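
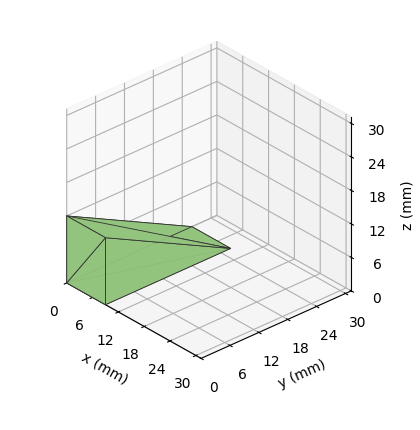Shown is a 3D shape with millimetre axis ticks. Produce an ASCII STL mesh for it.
Reading the render: the shape is a wedge (ramp): 9 × 26 mm base, rising to 12 mm along the y=0 edge and sloping linearly to z=0 at y=26 (dimensions read to the nearest mm from the axis ticks). For the STL, each face is triangulated and given an outward normal.

solid part
  facet normal 0.0000 0.0000 -1.0000
    outer loop
      vertex 9.000 26.000 0.000
      vertex 9.000 0.000 0.000
      vertex 0.000 0.000 0.000
    endloop
  endfacet
  facet normal 0.0000 0.0000 -1.0000
    outer loop
      vertex 0.000 26.000 0.000
      vertex 9.000 26.000 0.000
      vertex 0.000 0.000 0.000
    endloop
  endfacet
  facet normal 0.0000 -1.0000 0.0000
    outer loop
      vertex 0.000 0.000 0.000
      vertex 9.000 0.000 0.000
      vertex 9.000 0.000 12.000
    endloop
  endfacet
  facet normal 0.0000 -1.0000 0.0000
    outer loop
      vertex 0.000 0.000 0.000
      vertex 9.000 0.000 12.000
      vertex 0.000 0.000 12.000
    endloop
  endfacet
  facet normal 0.0000 0.4191 0.9080
    outer loop
      vertex 0.000 0.000 12.000
      vertex 9.000 0.000 12.000
      vertex 9.000 26.000 0.000
    endloop
  endfacet
  facet normal 0.0000 0.4191 0.9080
    outer loop
      vertex 0.000 0.000 12.000
      vertex 9.000 26.000 0.000
      vertex 0.000 26.000 0.000
    endloop
  endfacet
  facet normal -1.0000 0.0000 0.0000
    outer loop
      vertex 0.000 0.000 12.000
      vertex 0.000 26.000 0.000
      vertex 0.000 0.000 0.000
    endloop
  endfacet
  facet normal 1.0000 0.0000 0.0000
    outer loop
      vertex 9.000 0.000 0.000
      vertex 9.000 26.000 0.000
      vertex 9.000 0.000 12.000
    endloop
  endfacet
endsolid part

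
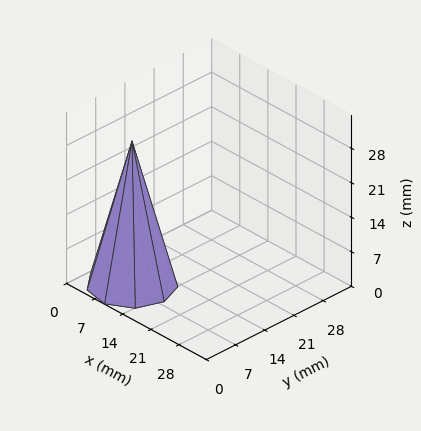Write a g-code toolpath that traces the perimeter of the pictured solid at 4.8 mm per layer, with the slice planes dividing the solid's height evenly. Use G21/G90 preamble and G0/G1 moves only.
Reading the render: the shape is a regular 9-sided pyramid, base circumscribed radius ≈ 8 mm, apex at z ≈ 29 mm (dimensions read to the nearest mm from the axis ticks). For the g-code, the solid's height is divided into equal slices at the stated Δz and each level perimeter traced with G1 moves after a G0 lift.

; perimeter-only toolpath
G21 ; units = mm
G90 ; absolute positioning
G28 ; home
; layer 1
G0 Z4.8
G0 X14.7 Y8.0
G1 X13.1 Y12.2
G1 X9.2 Y14.6
G1 X4.7 Y13.8
G1 X1.7 Y10.2
G1 X1.7 Y5.8
G1 X4.7 Y2.2
G1 X9.2 Y1.4
G1 X13.1 Y3.7
G1 X14.7 Y8.0
; layer 2
G0 Z9.7
G0 X13.3 Y8.0
G1 X12.1 Y11.4
G1 X8.9 Y13.3
G1 X5.3 Y12.6
G1 X3.0 Y9.8
G1 X3.0 Y6.2
G1 X5.3 Y3.4
G1 X8.9 Y2.7
G1 X12.1 Y4.6
G1 X13.3 Y8.0
; layer 3
G0 Z14.5
G0 X12.0 Y8.0
G1 X11.1 Y10.6
G1 X8.7 Y11.9
G1 X6.0 Y11.4
G1 X4.2 Y9.3
G1 X4.2 Y6.7
G1 X6.0 Y4.5
G1 X8.7 Y4.0
G1 X11.1 Y5.5
G1 X12.0 Y8.0
; layer 4
G0 Z19.3
G0 X10.7 Y8.0
G1 X10.0 Y9.7
G1 X8.5 Y10.6
G1 X6.7 Y10.3
G1 X5.5 Y8.9
G1 X5.5 Y7.1
G1 X6.7 Y5.7
G1 X8.5 Y5.4
G1 X10.0 Y6.3
G1 X10.7 Y8.0
; layer 5
G0 Z24.2
G0 X9.3 Y8.0
G1 X9.0 Y8.9
G1 X8.2 Y9.3
G1 X7.3 Y9.2
G1 X6.7 Y8.4
G1 X6.7 Y7.5
G1 X7.3 Y6.8
G1 X8.2 Y6.7
G1 X9.0 Y7.1
G1 X9.3 Y8.0
M2 ; end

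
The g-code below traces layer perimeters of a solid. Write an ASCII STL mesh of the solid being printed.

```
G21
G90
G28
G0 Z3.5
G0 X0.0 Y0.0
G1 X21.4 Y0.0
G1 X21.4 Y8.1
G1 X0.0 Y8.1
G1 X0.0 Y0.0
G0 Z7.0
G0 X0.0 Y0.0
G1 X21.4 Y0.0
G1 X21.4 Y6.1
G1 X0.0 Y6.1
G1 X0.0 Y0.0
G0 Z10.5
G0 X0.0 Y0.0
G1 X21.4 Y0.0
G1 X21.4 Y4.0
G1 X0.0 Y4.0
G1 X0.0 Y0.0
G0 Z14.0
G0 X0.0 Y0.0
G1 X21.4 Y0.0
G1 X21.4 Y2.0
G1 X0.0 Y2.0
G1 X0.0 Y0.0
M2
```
solid part
  facet normal 0.0000 0.0000 -1.0000
    outer loop
      vertex 21.4 10.1 0.0
      vertex 21.4 0.0 0.0
      vertex 0.0 0.0 0.0
    endloop
  endfacet
  facet normal 0.0000 0.0000 -1.0000
    outer loop
      vertex 0.0 10.1 0.0
      vertex 21.4 10.1 0.0
      vertex 0.0 0.0 0.0
    endloop
  endfacet
  facet normal 0.0000 -1.0000 0.0000
    outer loop
      vertex 0.0 0.0 0.0
      vertex 21.4 0.0 0.0
      vertex 21.4 0.0 17.5
    endloop
  endfacet
  facet normal 0.0000 -1.0000 0.0000
    outer loop
      vertex 0.0 0.0 0.0
      vertex 21.4 0.0 17.5
      vertex 0.0 0.0 17.5
    endloop
  endfacet
  facet normal 0.0000 0.8661 0.4999
    outer loop
      vertex 0.0 0.0 17.5
      vertex 21.4 0.0 17.5
      vertex 21.4 10.1 0.0
    endloop
  endfacet
  facet normal 0.0000 0.8661 0.4999
    outer loop
      vertex 0.0 0.0 17.5
      vertex 21.4 10.1 0.0
      vertex 0.0 10.1 0.0
    endloop
  endfacet
  facet normal -1.0000 0.0000 0.0000
    outer loop
      vertex 0.0 0.0 17.5
      vertex 0.0 10.1 0.0
      vertex 0.0 0.0 0.0
    endloop
  endfacet
  facet normal 1.0000 0.0000 0.0000
    outer loop
      vertex 21.4 0.0 0.0
      vertex 21.4 10.1 0.0
      vertex 21.4 0.0 17.5
    endloop
  endfacet
endsolid part

The G0 Z moves step by Δz≈3.5 mm. The G1 loops shrink linearly with z, so the solid tapers from its base footprint up to z≈17.5. Closing with a flat bottom cap and the tapered top and triangulating gives 8 facets — a wedge (ramp): 21.4 × 10.1 mm base, rising to 17.5 mm along the y=0 edge and sloping linearly to z=0 at y=10.1.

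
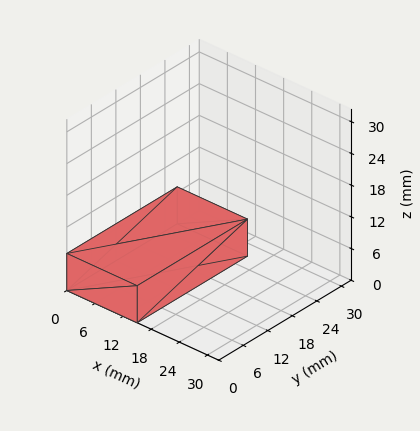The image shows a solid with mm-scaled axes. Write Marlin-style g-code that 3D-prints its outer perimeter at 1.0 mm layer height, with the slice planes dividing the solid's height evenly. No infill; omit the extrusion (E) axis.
Reading the render: the shape is a rectangular box, roughly 15 × 27 mm footprint and 7 mm tall (dimensions read to the nearest mm from the axis ticks). For the g-code, the solid's height is divided into equal slices at the stated Δz and each level perimeter traced with G1 moves after a G0 lift.

; perimeter-only toolpath
G21 ; units = mm
G90 ; absolute positioning
G28 ; home
; layer 1
G0 Z1.0
G0 X0.0 Y0.0
G1 X15.0 Y0.0
G1 X15.0 Y27.0
G1 X0.0 Y27.0
G1 X0.0 Y0.0
; layer 2
G0 Z2.0
G0 X0.0 Y0.0
G1 X15.0 Y0.0
G1 X15.0 Y27.0
G1 X0.0 Y27.0
G1 X0.0 Y0.0
; layer 3
G0 Z3.0
G0 X0.0 Y0.0
G1 X15.0 Y0.0
G1 X15.0 Y27.0
G1 X0.0 Y27.0
G1 X0.0 Y0.0
; layer 4
G0 Z4.0
G0 X0.0 Y0.0
G1 X15.0 Y0.0
G1 X15.0 Y27.0
G1 X0.0 Y27.0
G1 X0.0 Y0.0
; layer 5
G0 Z5.0
G0 X0.0 Y0.0
G1 X15.0 Y0.0
G1 X15.0 Y27.0
G1 X0.0 Y27.0
G1 X0.0 Y0.0
; layer 6
G0 Z6.0
G0 X0.0 Y0.0
G1 X15.0 Y0.0
G1 X15.0 Y27.0
G1 X0.0 Y27.0
G1 X0.0 Y0.0
; layer 7
G0 Z7.0
G0 X0.0 Y0.0
G1 X15.0 Y0.0
G1 X15.0 Y27.0
G1 X0.0 Y27.0
G1 X0.0 Y0.0
M2 ; end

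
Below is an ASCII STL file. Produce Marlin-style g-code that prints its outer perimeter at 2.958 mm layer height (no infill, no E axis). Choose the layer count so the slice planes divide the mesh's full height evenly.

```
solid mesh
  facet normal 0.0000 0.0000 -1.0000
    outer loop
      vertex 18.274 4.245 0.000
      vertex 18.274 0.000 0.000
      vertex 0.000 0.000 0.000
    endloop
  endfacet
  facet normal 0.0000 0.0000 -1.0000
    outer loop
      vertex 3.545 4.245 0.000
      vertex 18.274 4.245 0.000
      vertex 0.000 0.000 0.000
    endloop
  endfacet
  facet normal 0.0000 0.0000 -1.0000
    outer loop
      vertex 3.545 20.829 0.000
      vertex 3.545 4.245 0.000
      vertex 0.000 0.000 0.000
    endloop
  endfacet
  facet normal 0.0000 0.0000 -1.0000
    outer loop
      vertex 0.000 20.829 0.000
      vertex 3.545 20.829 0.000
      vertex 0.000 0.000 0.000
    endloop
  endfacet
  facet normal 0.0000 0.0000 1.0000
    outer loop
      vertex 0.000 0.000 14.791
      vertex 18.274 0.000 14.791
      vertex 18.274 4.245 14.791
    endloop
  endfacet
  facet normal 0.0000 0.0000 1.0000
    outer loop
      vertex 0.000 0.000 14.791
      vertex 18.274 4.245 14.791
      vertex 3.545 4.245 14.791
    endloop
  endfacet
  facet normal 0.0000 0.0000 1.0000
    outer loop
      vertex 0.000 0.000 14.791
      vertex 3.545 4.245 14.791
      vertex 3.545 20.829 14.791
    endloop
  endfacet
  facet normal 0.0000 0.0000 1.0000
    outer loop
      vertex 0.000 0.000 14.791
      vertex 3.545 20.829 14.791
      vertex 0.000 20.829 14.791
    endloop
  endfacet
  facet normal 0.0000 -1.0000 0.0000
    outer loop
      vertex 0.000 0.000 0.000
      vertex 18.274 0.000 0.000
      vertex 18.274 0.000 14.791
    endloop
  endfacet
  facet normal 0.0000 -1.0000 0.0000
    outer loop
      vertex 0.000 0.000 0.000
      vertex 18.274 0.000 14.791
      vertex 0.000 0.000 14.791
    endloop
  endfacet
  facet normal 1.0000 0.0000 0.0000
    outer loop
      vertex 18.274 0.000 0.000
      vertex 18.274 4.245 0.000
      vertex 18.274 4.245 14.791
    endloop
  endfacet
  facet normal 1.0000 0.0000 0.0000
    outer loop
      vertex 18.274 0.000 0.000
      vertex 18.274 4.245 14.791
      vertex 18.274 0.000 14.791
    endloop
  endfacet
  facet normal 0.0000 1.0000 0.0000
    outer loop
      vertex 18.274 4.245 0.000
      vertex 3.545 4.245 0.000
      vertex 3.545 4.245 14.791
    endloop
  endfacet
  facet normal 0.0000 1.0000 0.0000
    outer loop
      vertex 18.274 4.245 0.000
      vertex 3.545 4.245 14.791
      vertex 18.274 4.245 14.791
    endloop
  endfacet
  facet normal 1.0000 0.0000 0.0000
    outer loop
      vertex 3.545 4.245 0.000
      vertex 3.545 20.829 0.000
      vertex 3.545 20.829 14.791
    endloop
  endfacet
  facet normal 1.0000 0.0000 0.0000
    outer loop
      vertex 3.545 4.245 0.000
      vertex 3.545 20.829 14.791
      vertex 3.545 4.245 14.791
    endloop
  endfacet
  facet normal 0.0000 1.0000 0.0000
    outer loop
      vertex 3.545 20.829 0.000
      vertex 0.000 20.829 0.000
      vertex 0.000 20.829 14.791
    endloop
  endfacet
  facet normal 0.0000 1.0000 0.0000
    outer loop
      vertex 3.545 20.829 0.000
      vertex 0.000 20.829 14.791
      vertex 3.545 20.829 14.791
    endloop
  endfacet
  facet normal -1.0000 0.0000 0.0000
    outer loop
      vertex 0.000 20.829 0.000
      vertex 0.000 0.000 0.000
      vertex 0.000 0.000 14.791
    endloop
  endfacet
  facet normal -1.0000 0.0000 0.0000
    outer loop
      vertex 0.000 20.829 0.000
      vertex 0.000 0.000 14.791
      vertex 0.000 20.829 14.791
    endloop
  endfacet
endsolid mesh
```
; perimeter-only toolpath
G21 ; units = mm
G90 ; absolute positioning
G28 ; home
; layer 1
G0 Z2.958
G0 X0.000 Y0.000
G1 X18.274 Y0.000
G1 X18.274 Y4.245
G1 X3.545 Y4.245
G1 X3.545 Y20.829
G1 X0.000 Y20.829
G1 X0.000 Y0.000
; layer 2
G0 Z5.916
G0 X0.000 Y0.000
G1 X18.274 Y0.000
G1 X18.274 Y4.245
G1 X3.545 Y4.245
G1 X3.545 Y20.829
G1 X0.000 Y20.829
G1 X0.000 Y0.000
; layer 3
G0 Z8.875
G0 X0.000 Y0.000
G1 X18.274 Y0.000
G1 X18.274 Y4.245
G1 X3.545 Y4.245
G1 X3.545 Y20.829
G1 X0.000 Y20.829
G1 X0.000 Y0.000
; layer 4
G0 Z11.833
G0 X0.000 Y0.000
G1 X18.274 Y0.000
G1 X18.274 Y4.245
G1 X3.545 Y4.245
G1 X3.545 Y20.829
G1 X0.000 Y20.829
G1 X0.000 Y0.000
; layer 5
G0 Z14.791
G0 X0.000 Y0.000
G1 X18.274 Y0.000
G1 X18.274 Y4.245
G1 X3.545 Y4.245
G1 X3.545 Y20.829
G1 X0.000 Y20.829
G1 X0.000 Y0.000
M2 ; end

The solid is an L-shaped prism: outer 18.3 × 20.8 mm, arm thicknesses ≈ 4.25 mm (horizontal) and 3.54 mm (vertical), extruded 14.8 mm in z. Slicing at Δz = 2.958 mm — 5 equal slices spanning the solid's height, so layer i sits at z = i·h/5 — gives 5 non-empty perimeters. Each is a 6-segment closed polygon; G0 lifts to the layer z and rapids to the start vertex, then G1 traces the edges.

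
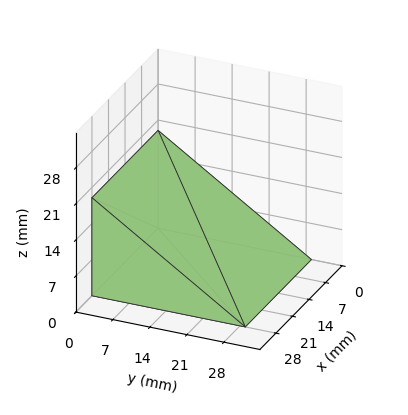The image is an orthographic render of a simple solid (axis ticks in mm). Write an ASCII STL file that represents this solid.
Reading the render: the shape is a wedge (ramp): 28 × 29 mm base, rising to 19 mm along the y=0 edge and sloping linearly to z=0 at y=29 (dimensions read to the nearest mm from the axis ticks). For the STL, each face is triangulated and given an outward normal.

solid part
  facet normal 0.0000 0.0000 -1.0000
    outer loop
      vertex 28.0 29.0 0.0
      vertex 28.0 0.0 0.0
      vertex 0.0 0.0 0.0
    endloop
  endfacet
  facet normal 0.0000 0.0000 -1.0000
    outer loop
      vertex 0.0 29.0 0.0
      vertex 28.0 29.0 0.0
      vertex 0.0 0.0 0.0
    endloop
  endfacet
  facet normal 0.0000 -1.0000 0.0000
    outer loop
      vertex 0.0 0.0 0.0
      vertex 28.0 0.0 0.0
      vertex 28.0 0.0 19.0
    endloop
  endfacet
  facet normal 0.0000 -1.0000 0.0000
    outer loop
      vertex 0.0 0.0 0.0
      vertex 28.0 0.0 19.0
      vertex 0.0 0.0 19.0
    endloop
  endfacet
  facet normal 0.0000 0.5480 0.8365
    outer loop
      vertex 0.0 0.0 19.0
      vertex 28.0 0.0 19.0
      vertex 28.0 29.0 0.0
    endloop
  endfacet
  facet normal 0.0000 0.5480 0.8365
    outer loop
      vertex 0.0 0.0 19.0
      vertex 28.0 29.0 0.0
      vertex 0.0 29.0 0.0
    endloop
  endfacet
  facet normal -1.0000 0.0000 0.0000
    outer loop
      vertex 0.0 0.0 19.0
      vertex 0.0 29.0 0.0
      vertex 0.0 0.0 0.0
    endloop
  endfacet
  facet normal 1.0000 0.0000 0.0000
    outer loop
      vertex 28.0 0.0 0.0
      vertex 28.0 29.0 0.0
      vertex 28.0 0.0 19.0
    endloop
  endfacet
endsolid part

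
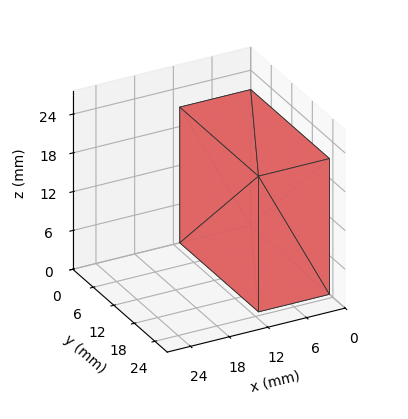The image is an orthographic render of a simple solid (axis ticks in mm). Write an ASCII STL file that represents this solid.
Reading the render: the shape is a rectangular box, roughly 11 × 23 mm footprint and 21 mm tall (dimensions read to the nearest mm from the axis ticks). For the STL, each face is triangulated and given an outward normal.

solid part
  facet normal 0.0000 0.0000 -1.0000
    outer loop
      vertex 11.0 23.0 0.0
      vertex 11.0 0.0 0.0
      vertex 0.0 0.0 0.0
    endloop
  endfacet
  facet normal 0.0000 0.0000 -1.0000
    outer loop
      vertex 0.0 23.0 0.0
      vertex 11.0 23.0 0.0
      vertex 0.0 0.0 0.0
    endloop
  endfacet
  facet normal 0.0000 0.0000 1.0000
    outer loop
      vertex 0.0 0.0 21.0
      vertex 11.0 0.0 21.0
      vertex 11.0 23.0 21.0
    endloop
  endfacet
  facet normal 0.0000 0.0000 1.0000
    outer loop
      vertex 0.0 0.0 21.0
      vertex 11.0 23.0 21.0
      vertex 0.0 23.0 21.0
    endloop
  endfacet
  facet normal 0.0000 -1.0000 0.0000
    outer loop
      vertex 0.0 0.0 0.0
      vertex 11.0 0.0 0.0
      vertex 11.0 0.0 21.0
    endloop
  endfacet
  facet normal 0.0000 -1.0000 0.0000
    outer loop
      vertex 0.0 0.0 0.0
      vertex 11.0 0.0 21.0
      vertex 0.0 0.0 21.0
    endloop
  endfacet
  facet normal 0.0000 1.0000 0.0000
    outer loop
      vertex 11.0 23.0 21.0
      vertex 11.0 23.0 0.0
      vertex 0.0 23.0 0.0
    endloop
  endfacet
  facet normal 0.0000 1.0000 0.0000
    outer loop
      vertex 0.0 23.0 21.0
      vertex 11.0 23.0 21.0
      vertex 0.0 23.0 0.0
    endloop
  endfacet
  facet normal -1.0000 0.0000 0.0000
    outer loop
      vertex 0.0 23.0 21.0
      vertex 0.0 23.0 0.0
      vertex 0.0 0.0 0.0
    endloop
  endfacet
  facet normal -1.0000 0.0000 0.0000
    outer loop
      vertex 0.0 0.0 21.0
      vertex 0.0 23.0 21.0
      vertex 0.0 0.0 0.0
    endloop
  endfacet
  facet normal 1.0000 0.0000 0.0000
    outer loop
      vertex 11.0 0.0 0.0
      vertex 11.0 23.0 0.0
      vertex 11.0 23.0 21.0
    endloop
  endfacet
  facet normal 1.0000 0.0000 0.0000
    outer loop
      vertex 11.0 0.0 0.0
      vertex 11.0 23.0 21.0
      vertex 11.0 0.0 21.0
    endloop
  endfacet
endsolid part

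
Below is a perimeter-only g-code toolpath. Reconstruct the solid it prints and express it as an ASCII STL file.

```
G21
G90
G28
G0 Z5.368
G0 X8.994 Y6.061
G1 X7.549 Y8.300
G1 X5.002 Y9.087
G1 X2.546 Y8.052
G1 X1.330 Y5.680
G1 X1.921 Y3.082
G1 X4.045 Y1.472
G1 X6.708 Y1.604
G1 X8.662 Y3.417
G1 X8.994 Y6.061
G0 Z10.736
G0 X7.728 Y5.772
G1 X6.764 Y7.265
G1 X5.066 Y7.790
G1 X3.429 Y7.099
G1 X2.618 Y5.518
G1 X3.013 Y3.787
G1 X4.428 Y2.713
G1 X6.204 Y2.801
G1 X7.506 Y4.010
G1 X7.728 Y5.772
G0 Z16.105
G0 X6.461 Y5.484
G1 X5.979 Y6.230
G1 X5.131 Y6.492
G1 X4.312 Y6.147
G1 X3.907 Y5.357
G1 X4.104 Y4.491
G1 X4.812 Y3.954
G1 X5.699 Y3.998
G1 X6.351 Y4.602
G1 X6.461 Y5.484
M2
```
solid part
  facet normal 0.0000 0.0000 -1.0000
    outer loop
      vertex 4.938 10.384 0.000
      vertex 8.333 9.335 0.000
      vertex 10.260 6.350 0.000
    endloop
  endfacet
  facet normal 0.0000 0.0000 -1.0000
    outer loop
      vertex 1.663 9.004 0.000
      vertex 4.938 10.384 0.000
      vertex 10.260 6.350 0.000
    endloop
  endfacet
  facet normal 0.0000 0.0000 -1.0000
    outer loop
      vertex 0.041 5.842 0.000
      vertex 1.663 9.004 0.000
      vertex 10.260 6.350 0.000
    endloop
  endfacet
  facet normal 0.0000 0.0000 -1.0000
    outer loop
      vertex 0.830 2.378 0.000
      vertex 0.041 5.842 0.000
      vertex 10.260 6.350 0.000
    endloop
  endfacet
  facet normal 0.0000 0.0000 -1.0000
    outer loop
      vertex 3.662 0.231 0.000
      vertex 0.830 2.378 0.000
      vertex 10.260 6.350 0.000
    endloop
  endfacet
  facet normal 0.0000 0.0000 -1.0000
    outer loop
      vertex 7.212 0.407 0.000
      vertex 3.662 0.231 0.000
      vertex 10.260 6.350 0.000
    endloop
  endfacet
  facet normal 0.0000 0.0000 -1.0000
    outer loop
      vertex 9.817 2.824 0.000
      vertex 7.212 0.407 0.000
      vertex 10.260 6.350 0.000
    endloop
  endfacet
  facet normal 0.8192 0.5289 0.2217
    outer loop
      vertex 10.260 6.350 0.000
      vertex 8.333 9.335 0.000
      vertex 5.195 5.195 21.473
    endloop
  endfacet
  facet normal 0.2879 0.9317 0.2217
    outer loop
      vertex 8.333 9.335 0.000
      vertex 4.938 10.384 0.000
      vertex 5.195 5.195 21.473
    endloop
  endfacet
  facet normal -0.3786 0.8986 0.2217
    outer loop
      vertex 4.938 10.384 0.000
      vertex 1.663 9.004 0.000
      vertex 5.195 5.195 21.473
    endloop
  endfacet
  facet normal -0.8676 0.4451 0.2217
    outer loop
      vertex 1.663 9.004 0.000
      vertex 0.041 5.842 0.000
      vertex 5.195 5.195 21.473
    endloop
  endfacet
  facet normal -0.9508 -0.2166 0.2217
    outer loop
      vertex 0.041 5.842 0.000
      vertex 0.830 2.378 0.000
      vertex 5.195 5.195 21.473
    endloop
  endfacet
  facet normal -0.5891 -0.7771 0.2217
    outer loop
      vertex 0.830 2.378 0.000
      vertex 3.662 0.231 0.000
      vertex 5.195 5.195 21.473
    endloop
  endfacet
  facet normal 0.0483 -0.9739 0.2217
    outer loop
      vertex 3.662 0.231 0.000
      vertex 7.212 0.407 0.000
      vertex 5.195 5.195 21.473
    endloop
  endfacet
  facet normal 0.6632 -0.7148 0.2217
    outer loop
      vertex 7.212 0.407 0.000
      vertex 9.817 2.824 0.000
      vertex 5.195 5.195 21.473
    endloop
  endfacet
  facet normal 0.9675 -0.1216 0.2217
    outer loop
      vertex 9.817 2.824 0.000
      vertex 10.260 6.350 0.000
      vertex 5.195 5.195 21.473
    endloop
  endfacet
endsolid part

The G0 Z moves step by Δz≈5.368 mm. The G1 loops shrink linearly with z, so the solid tapers from its base footprint up to z≈21.5. Closing with a flat bottom cap and the tapered top and triangulating gives 16 facets — a regular 9-sided pyramid, base circumscribed radius ≈ 5.2 mm, apex at z ≈ 21.5 mm.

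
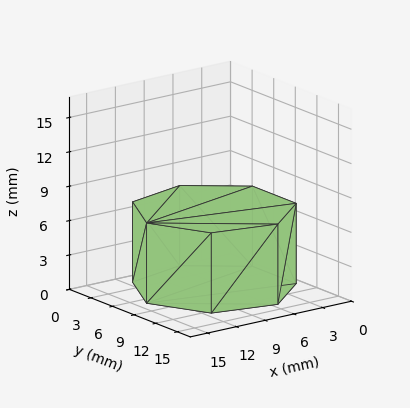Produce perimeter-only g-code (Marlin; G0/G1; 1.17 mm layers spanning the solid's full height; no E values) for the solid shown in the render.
Reading the render: the shape is a regular 7-sided prism (a cylinder approximated with 7 flat sides), circumscribed radius ≈ 7 mm, height ≈ 7 mm (dimensions read to the nearest mm from the axis ticks). For the g-code, the solid's height is divided into equal slices at the stated Δz and each level perimeter traced with G1 moves after a G0 lift.

; perimeter-only toolpath
G21 ; units = mm
G90 ; absolute positioning
G28 ; home
; layer 1
G0 Z1.17
G0 X14.00 Y7.00
G1 X11.36 Y12.47
G1 X5.44 Y13.82
G1 X0.69 Y10.04
G1 X0.69 Y3.96
G1 X5.44 Y0.18
G1 X11.36 Y1.53
G1 X14.00 Y7.00
; layer 2
G0 Z2.33
G0 X14.00 Y7.00
G1 X11.36 Y12.47
G1 X5.44 Y13.82
G1 X0.69 Y10.04
G1 X0.69 Y3.96
G1 X5.44 Y0.18
G1 X11.36 Y1.53
G1 X14.00 Y7.00
; layer 3
G0 Z3.50
G0 X14.00 Y7.00
G1 X11.36 Y12.47
G1 X5.44 Y13.82
G1 X0.69 Y10.04
G1 X0.69 Y3.96
G1 X5.44 Y0.18
G1 X11.36 Y1.53
G1 X14.00 Y7.00
; layer 4
G0 Z4.67
G0 X14.00 Y7.00
G1 X11.36 Y12.47
G1 X5.44 Y13.82
G1 X0.69 Y10.04
G1 X0.69 Y3.96
G1 X5.44 Y0.18
G1 X11.36 Y1.53
G1 X14.00 Y7.00
; layer 5
G0 Z5.83
G0 X14.00 Y7.00
G1 X11.36 Y12.47
G1 X5.44 Y13.82
G1 X0.69 Y10.04
G1 X0.69 Y3.96
G1 X5.44 Y0.18
G1 X11.36 Y1.53
G1 X14.00 Y7.00
; layer 6
G0 Z7.00
G0 X14.00 Y7.00
G1 X11.36 Y12.47
G1 X5.44 Y13.82
G1 X0.69 Y10.04
G1 X0.69 Y3.96
G1 X5.44 Y0.18
G1 X11.36 Y1.53
G1 X14.00 Y7.00
M2 ; end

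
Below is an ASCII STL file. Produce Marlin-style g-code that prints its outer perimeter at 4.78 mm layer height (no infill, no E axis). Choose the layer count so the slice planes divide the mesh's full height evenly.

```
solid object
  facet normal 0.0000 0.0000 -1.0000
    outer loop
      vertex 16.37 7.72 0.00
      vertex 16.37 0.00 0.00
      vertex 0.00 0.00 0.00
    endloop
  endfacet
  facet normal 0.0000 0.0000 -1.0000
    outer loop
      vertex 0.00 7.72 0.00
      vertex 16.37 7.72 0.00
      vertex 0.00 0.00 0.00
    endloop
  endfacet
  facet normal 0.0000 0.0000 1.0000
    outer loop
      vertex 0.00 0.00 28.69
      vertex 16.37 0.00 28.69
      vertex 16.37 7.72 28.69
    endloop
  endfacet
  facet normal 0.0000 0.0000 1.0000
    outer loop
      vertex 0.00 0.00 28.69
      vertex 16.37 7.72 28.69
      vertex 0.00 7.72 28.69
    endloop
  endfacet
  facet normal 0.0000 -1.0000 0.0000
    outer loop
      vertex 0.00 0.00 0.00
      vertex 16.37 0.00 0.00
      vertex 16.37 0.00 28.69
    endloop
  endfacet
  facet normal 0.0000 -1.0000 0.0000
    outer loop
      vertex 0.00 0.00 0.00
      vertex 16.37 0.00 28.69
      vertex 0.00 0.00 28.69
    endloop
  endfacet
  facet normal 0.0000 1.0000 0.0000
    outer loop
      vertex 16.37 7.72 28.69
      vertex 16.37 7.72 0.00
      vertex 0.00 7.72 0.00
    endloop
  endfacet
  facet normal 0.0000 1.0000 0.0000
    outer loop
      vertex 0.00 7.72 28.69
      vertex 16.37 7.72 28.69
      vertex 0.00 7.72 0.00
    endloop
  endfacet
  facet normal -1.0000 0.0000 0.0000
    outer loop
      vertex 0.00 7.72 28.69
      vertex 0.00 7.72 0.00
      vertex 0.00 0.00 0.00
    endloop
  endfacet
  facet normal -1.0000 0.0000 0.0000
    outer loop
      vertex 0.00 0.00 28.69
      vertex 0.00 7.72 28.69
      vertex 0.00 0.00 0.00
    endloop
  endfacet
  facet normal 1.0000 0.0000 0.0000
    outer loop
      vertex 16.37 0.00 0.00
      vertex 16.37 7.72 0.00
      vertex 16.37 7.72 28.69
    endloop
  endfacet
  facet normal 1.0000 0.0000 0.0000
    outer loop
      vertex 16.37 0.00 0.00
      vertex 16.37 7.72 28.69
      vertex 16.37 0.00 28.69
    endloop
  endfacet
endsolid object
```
; perimeter-only toolpath
G21 ; units = mm
G90 ; absolute positioning
G28 ; home
; layer 1
G0 Z4.78
G0 X0.00 Y0.00
G1 X16.37 Y0.00
G1 X16.37 Y7.72
G1 X0.00 Y7.72
G1 X0.00 Y0.00
; layer 2
G0 Z9.56
G0 X0.00 Y0.00
G1 X16.37 Y0.00
G1 X16.37 Y7.72
G1 X0.00 Y7.72
G1 X0.00 Y0.00
; layer 3
G0 Z14.35
G0 X0.00 Y0.00
G1 X16.37 Y0.00
G1 X16.37 Y7.72
G1 X0.00 Y7.72
G1 X0.00 Y0.00
; layer 4
G0 Z19.13
G0 X0.00 Y0.00
G1 X16.37 Y0.00
G1 X16.37 Y7.72
G1 X0.00 Y7.72
G1 X0.00 Y0.00
; layer 5
G0 Z23.91
G0 X0.00 Y0.00
G1 X16.37 Y0.00
G1 X16.37 Y7.72
G1 X0.00 Y7.72
G1 X0.00 Y0.00
; layer 6
G0 Z28.69
G0 X0.00 Y0.00
G1 X16.37 Y0.00
G1 X16.37 Y7.72
G1 X0.00 Y7.72
G1 X0.00 Y0.00
M2 ; end

The solid is a rectangular box, roughly 16.4 × 7.72 mm footprint and 28.7 mm tall. Slicing at Δz = 4.78 mm — 6 equal slices spanning the solid's height, so layer i sits at z = i·h/6 — gives 6 non-empty perimeters. Each is a 4-segment closed polygon; G0 lifts to the layer z and rapids to the start vertex, then G1 traces the edges.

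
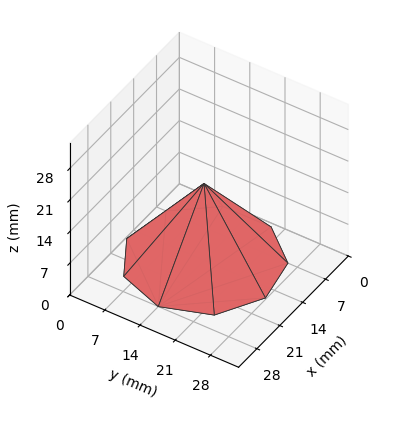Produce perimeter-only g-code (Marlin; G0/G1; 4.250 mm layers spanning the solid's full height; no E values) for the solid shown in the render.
Reading the render: the shape is a regular 9-sided pyramid, base circumscribed radius ≈ 14 mm, apex at z ≈ 17 mm (dimensions read to the nearest mm from the axis ticks). For the g-code, the solid's height is divided into equal slices at the stated Δz and each level perimeter traced with G1 moves after a G0 lift.

; perimeter-only toolpath
G21 ; units = mm
G90 ; absolute positioning
G28 ; home
; layer 1
G0 Z4.250
G0 X24.500 Y14.000
G1 X22.044 Y20.749
G1 X15.823 Y24.340
G1 X8.750 Y23.093
G1 X4.133 Y17.591
G1 X4.133 Y10.409
G1 X8.750 Y4.907
G1 X15.823 Y3.660
G1 X22.044 Y7.251
G1 X24.500 Y14.000
; layer 2
G0 Z8.500
G0 X21.000 Y14.000
G1 X19.363 Y18.499
G1 X15.216 Y20.893
G1 X10.500 Y20.062
G1 X7.422 Y16.394
G1 X7.422 Y11.606
G1 X10.500 Y7.938
G1 X15.216 Y7.106
G1 X19.363 Y9.501
G1 X21.000 Y14.000
; layer 3
G0 Z12.750
G0 X17.500 Y14.000
G1 X16.681 Y16.250
G1 X14.608 Y17.447
G1 X12.250 Y17.031
G1 X10.711 Y15.197
G1 X10.711 Y12.803
G1 X12.250 Y10.969
G1 X14.608 Y10.553
G1 X16.681 Y11.750
G1 X17.500 Y14.000
M2 ; end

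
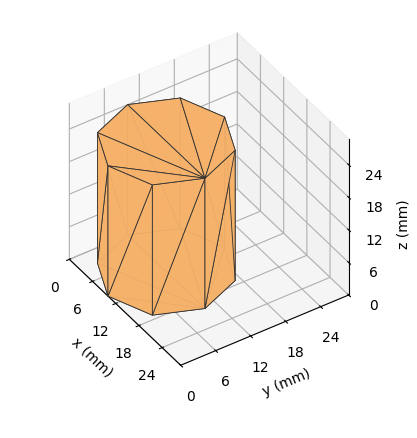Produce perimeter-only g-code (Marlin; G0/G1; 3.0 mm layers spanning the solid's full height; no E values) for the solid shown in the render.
Reading the render: the shape is a regular 8-sided prism (a cylinder approximated with 8 flat sides), circumscribed radius ≈ 10 mm, height ≈ 24 mm (dimensions read to the nearest mm from the axis ticks). For the g-code, the solid's height is divided into equal slices at the stated Δz and each level perimeter traced with G1 moves after a G0 lift.

; perimeter-only toolpath
G21 ; units = mm
G90 ; absolute positioning
G28 ; home
; layer 1
G0 Z3.0
G0 X20.0 Y10.0
G1 X17.1 Y17.1
G1 X10.0 Y20.0
G1 X2.9 Y17.1
G1 X0.0 Y10.0
G1 X2.9 Y2.9
G1 X10.0 Y0.0
G1 X17.1 Y2.9
G1 X20.0 Y10.0
; layer 2
G0 Z6.0
G0 X20.0 Y10.0
G1 X17.1 Y17.1
G1 X10.0 Y20.0
G1 X2.9 Y17.1
G1 X0.0 Y10.0
G1 X2.9 Y2.9
G1 X10.0 Y0.0
G1 X17.1 Y2.9
G1 X20.0 Y10.0
; layer 3
G0 Z9.0
G0 X20.0 Y10.0
G1 X17.1 Y17.1
G1 X10.0 Y20.0
G1 X2.9 Y17.1
G1 X0.0 Y10.0
G1 X2.9 Y2.9
G1 X10.0 Y0.0
G1 X17.1 Y2.9
G1 X20.0 Y10.0
; layer 4
G0 Z12.0
G0 X20.0 Y10.0
G1 X17.1 Y17.1
G1 X10.0 Y20.0
G1 X2.9 Y17.1
G1 X0.0 Y10.0
G1 X2.9 Y2.9
G1 X10.0 Y0.0
G1 X17.1 Y2.9
G1 X20.0 Y10.0
; layer 5
G0 Z15.0
G0 X20.0 Y10.0
G1 X17.1 Y17.1
G1 X10.0 Y20.0
G1 X2.9 Y17.1
G1 X0.0 Y10.0
G1 X2.9 Y2.9
G1 X10.0 Y0.0
G1 X17.1 Y2.9
G1 X20.0 Y10.0
; layer 6
G0 Z18.0
G0 X20.0 Y10.0
G1 X17.1 Y17.1
G1 X10.0 Y20.0
G1 X2.9 Y17.1
G1 X0.0 Y10.0
G1 X2.9 Y2.9
G1 X10.0 Y0.0
G1 X17.1 Y2.9
G1 X20.0 Y10.0
; layer 7
G0 Z21.0
G0 X20.0 Y10.0
G1 X17.1 Y17.1
G1 X10.0 Y20.0
G1 X2.9 Y17.1
G1 X0.0 Y10.0
G1 X2.9 Y2.9
G1 X10.0 Y0.0
G1 X17.1 Y2.9
G1 X20.0 Y10.0
; layer 8
G0 Z24.0
G0 X20.0 Y10.0
G1 X17.1 Y17.1
G1 X10.0 Y20.0
G1 X2.9 Y17.1
G1 X0.0 Y10.0
G1 X2.9 Y2.9
G1 X10.0 Y0.0
G1 X17.1 Y2.9
G1 X20.0 Y10.0
M2 ; end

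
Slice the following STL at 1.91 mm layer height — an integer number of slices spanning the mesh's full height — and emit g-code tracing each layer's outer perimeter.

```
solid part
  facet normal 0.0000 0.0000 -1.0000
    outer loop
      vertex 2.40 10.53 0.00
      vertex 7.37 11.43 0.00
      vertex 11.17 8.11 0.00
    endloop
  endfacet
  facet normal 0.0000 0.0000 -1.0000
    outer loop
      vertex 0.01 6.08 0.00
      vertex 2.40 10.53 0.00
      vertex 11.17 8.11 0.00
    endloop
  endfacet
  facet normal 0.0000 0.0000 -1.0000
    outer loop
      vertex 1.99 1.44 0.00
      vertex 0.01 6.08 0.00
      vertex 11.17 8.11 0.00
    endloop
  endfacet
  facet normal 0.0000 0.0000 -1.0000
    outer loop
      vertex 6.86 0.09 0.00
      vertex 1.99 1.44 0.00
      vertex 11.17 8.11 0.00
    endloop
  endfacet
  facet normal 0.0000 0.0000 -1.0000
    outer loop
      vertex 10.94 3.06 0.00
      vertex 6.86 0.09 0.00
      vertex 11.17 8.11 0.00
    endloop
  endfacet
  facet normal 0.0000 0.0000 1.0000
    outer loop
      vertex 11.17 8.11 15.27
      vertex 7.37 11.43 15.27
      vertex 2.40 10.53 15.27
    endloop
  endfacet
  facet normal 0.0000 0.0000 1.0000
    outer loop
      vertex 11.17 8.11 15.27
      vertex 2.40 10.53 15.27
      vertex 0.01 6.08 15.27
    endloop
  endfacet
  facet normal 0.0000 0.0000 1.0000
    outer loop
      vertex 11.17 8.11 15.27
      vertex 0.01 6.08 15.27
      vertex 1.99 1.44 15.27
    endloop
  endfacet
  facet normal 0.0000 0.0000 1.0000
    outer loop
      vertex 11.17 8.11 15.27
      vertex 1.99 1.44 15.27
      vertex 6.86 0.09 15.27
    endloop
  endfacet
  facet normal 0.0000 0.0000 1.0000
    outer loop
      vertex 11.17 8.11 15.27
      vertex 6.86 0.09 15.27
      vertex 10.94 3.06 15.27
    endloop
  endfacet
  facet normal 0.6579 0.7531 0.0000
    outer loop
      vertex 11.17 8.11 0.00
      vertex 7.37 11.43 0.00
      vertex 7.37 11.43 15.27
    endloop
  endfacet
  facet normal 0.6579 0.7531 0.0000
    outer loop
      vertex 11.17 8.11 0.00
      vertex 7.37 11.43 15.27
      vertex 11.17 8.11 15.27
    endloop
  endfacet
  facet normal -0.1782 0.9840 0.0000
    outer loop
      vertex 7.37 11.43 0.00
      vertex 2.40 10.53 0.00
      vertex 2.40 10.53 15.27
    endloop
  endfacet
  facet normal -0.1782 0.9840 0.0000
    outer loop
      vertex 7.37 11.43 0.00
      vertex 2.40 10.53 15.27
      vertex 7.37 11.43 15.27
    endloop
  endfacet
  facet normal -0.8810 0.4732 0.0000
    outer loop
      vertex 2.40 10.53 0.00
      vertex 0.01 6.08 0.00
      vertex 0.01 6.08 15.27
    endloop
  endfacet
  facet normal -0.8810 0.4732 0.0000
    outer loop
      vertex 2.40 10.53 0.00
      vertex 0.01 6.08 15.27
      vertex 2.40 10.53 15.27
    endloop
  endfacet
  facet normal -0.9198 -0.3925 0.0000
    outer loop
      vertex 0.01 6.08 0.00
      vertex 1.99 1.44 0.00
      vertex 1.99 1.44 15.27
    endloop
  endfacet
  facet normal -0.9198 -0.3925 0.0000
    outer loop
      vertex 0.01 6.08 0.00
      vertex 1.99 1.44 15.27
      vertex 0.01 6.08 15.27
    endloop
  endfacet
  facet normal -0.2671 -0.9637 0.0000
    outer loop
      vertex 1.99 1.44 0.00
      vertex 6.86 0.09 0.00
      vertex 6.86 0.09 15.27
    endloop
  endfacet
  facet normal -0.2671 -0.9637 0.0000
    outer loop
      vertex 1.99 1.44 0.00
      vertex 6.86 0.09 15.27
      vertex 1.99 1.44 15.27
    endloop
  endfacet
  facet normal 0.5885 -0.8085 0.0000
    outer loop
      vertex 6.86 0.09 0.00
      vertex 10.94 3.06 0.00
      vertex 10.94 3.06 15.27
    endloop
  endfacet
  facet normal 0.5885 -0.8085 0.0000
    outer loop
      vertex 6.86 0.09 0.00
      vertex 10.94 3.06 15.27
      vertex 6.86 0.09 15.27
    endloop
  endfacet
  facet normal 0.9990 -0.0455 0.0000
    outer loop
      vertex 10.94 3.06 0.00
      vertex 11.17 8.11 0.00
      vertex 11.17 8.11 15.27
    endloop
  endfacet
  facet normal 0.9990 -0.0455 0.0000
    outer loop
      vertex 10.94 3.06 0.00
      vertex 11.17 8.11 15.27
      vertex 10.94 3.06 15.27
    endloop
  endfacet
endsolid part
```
; perimeter-only toolpath
G21 ; units = mm
G90 ; absolute positioning
G28 ; home
; layer 1
G0 Z1.91
G0 X11.17 Y8.11
G1 X7.37 Y11.43
G1 X2.40 Y10.53
G1 X0.01 Y6.08
G1 X1.99 Y1.44
G1 X6.86 Y0.09
G1 X10.94 Y3.06
G1 X11.17 Y8.11
; layer 2
G0 Z3.82
G0 X11.17 Y8.11
G1 X7.37 Y11.43
G1 X2.40 Y10.53
G1 X0.01 Y6.08
G1 X1.99 Y1.44
G1 X6.86 Y0.09
G1 X10.94 Y3.06
G1 X11.17 Y8.11
; layer 3
G0 Z5.73
G0 X11.17 Y8.11
G1 X7.37 Y11.43
G1 X2.40 Y10.53
G1 X0.01 Y6.08
G1 X1.99 Y1.44
G1 X6.86 Y0.09
G1 X10.94 Y3.06
G1 X11.17 Y8.11
; layer 4
G0 Z7.63
G0 X11.17 Y8.11
G1 X7.37 Y11.43
G1 X2.40 Y10.53
G1 X0.01 Y6.08
G1 X1.99 Y1.44
G1 X6.86 Y0.09
G1 X10.94 Y3.06
G1 X11.17 Y8.11
; layer 5
G0 Z9.54
G0 X11.17 Y8.11
G1 X7.37 Y11.43
G1 X2.40 Y10.53
G1 X0.01 Y6.08
G1 X1.99 Y1.44
G1 X6.86 Y0.09
G1 X10.94 Y3.06
G1 X11.17 Y8.11
; layer 6
G0 Z11.45
G0 X11.17 Y8.11
G1 X7.37 Y11.43
G1 X2.40 Y10.53
G1 X0.01 Y6.08
G1 X1.99 Y1.44
G1 X6.86 Y0.09
G1 X10.94 Y3.06
G1 X11.17 Y8.11
; layer 7
G0 Z13.36
G0 X11.17 Y8.11
G1 X7.37 Y11.43
G1 X2.40 Y10.53
G1 X0.01 Y6.08
G1 X1.99 Y1.44
G1 X6.86 Y0.09
G1 X10.94 Y3.06
G1 X11.17 Y8.11
; layer 8
G0 Z15.27
G0 X11.17 Y8.11
G1 X7.37 Y11.43
G1 X2.40 Y10.53
G1 X0.01 Y6.08
G1 X1.99 Y1.44
G1 X6.86 Y0.09
G1 X10.94 Y3.06
G1 X11.17 Y8.11
M2 ; end

The solid is a regular 7-sided prism (a cylinder approximated with 7 flat sides), circumscribed radius ≈ 5.82 mm, height ≈ 15.3 mm. Slicing at Δz = 1.91 mm — 8 equal slices spanning the solid's height, so layer i sits at z = i·h/8 — gives 8 non-empty perimeters. Each is a 7-segment closed polygon; G0 lifts to the layer z and rapids to the start vertex, then G1 traces the edges.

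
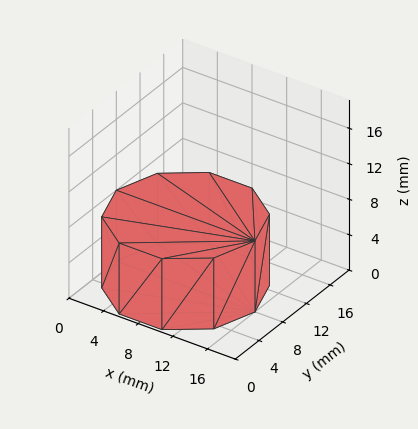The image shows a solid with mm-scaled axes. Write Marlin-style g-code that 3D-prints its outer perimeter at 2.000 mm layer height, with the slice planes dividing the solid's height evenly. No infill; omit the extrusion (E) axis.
Reading the render: the shape is a regular 10-sided prism (a cylinder approximated with 10 flat sides), circumscribed radius ≈ 8 mm, height ≈ 8 mm (dimensions read to the nearest mm from the axis ticks). For the g-code, the solid's height is divided into equal slices at the stated Δz and each level perimeter traced with G1 moves after a G0 lift.

; perimeter-only toolpath
G21 ; units = mm
G90 ; absolute positioning
G28 ; home
; layer 1
G0 Z2.000
G0 X16.000 Y8.000
G1 X14.472 Y12.702
G1 X10.472 Y15.608
G1 X5.528 Y15.608
G1 X1.528 Y12.702
G1 X0.000 Y8.000
G1 X1.528 Y3.298
G1 X5.528 Y0.392
G1 X10.472 Y0.392
G1 X14.472 Y3.298
G1 X16.000 Y8.000
; layer 2
G0 Z4.000
G0 X16.000 Y8.000
G1 X14.472 Y12.702
G1 X10.472 Y15.608
G1 X5.528 Y15.608
G1 X1.528 Y12.702
G1 X0.000 Y8.000
G1 X1.528 Y3.298
G1 X5.528 Y0.392
G1 X10.472 Y0.392
G1 X14.472 Y3.298
G1 X16.000 Y8.000
; layer 3
G0 Z6.000
G0 X16.000 Y8.000
G1 X14.472 Y12.702
G1 X10.472 Y15.608
G1 X5.528 Y15.608
G1 X1.528 Y12.702
G1 X0.000 Y8.000
G1 X1.528 Y3.298
G1 X5.528 Y0.392
G1 X10.472 Y0.392
G1 X14.472 Y3.298
G1 X16.000 Y8.000
; layer 4
G0 Z8.000
G0 X16.000 Y8.000
G1 X14.472 Y12.702
G1 X10.472 Y15.608
G1 X5.528 Y15.608
G1 X1.528 Y12.702
G1 X0.000 Y8.000
G1 X1.528 Y3.298
G1 X5.528 Y0.392
G1 X10.472 Y0.392
G1 X14.472 Y3.298
G1 X16.000 Y8.000
M2 ; end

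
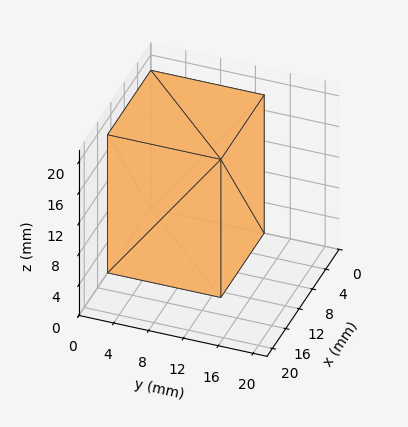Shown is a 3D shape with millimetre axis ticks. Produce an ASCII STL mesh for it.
Reading the render: the shape is a rectangular box, roughly 13 × 13 mm footprint and 18 mm tall (dimensions read to the nearest mm from the axis ticks). For the STL, each face is triangulated and given an outward normal.

solid part
  facet normal 0.0000 0.0000 -1.0000
    outer loop
      vertex 13.0 13.0 0.0
      vertex 13.0 0.0 0.0
      vertex 0.0 0.0 0.0
    endloop
  endfacet
  facet normal 0.0000 0.0000 -1.0000
    outer loop
      vertex 0.0 13.0 0.0
      vertex 13.0 13.0 0.0
      vertex 0.0 0.0 0.0
    endloop
  endfacet
  facet normal 0.0000 0.0000 1.0000
    outer loop
      vertex 0.0 0.0 18.0
      vertex 13.0 0.0 18.0
      vertex 13.0 13.0 18.0
    endloop
  endfacet
  facet normal 0.0000 0.0000 1.0000
    outer loop
      vertex 0.0 0.0 18.0
      vertex 13.0 13.0 18.0
      vertex 0.0 13.0 18.0
    endloop
  endfacet
  facet normal 0.0000 -1.0000 0.0000
    outer loop
      vertex 0.0 0.0 0.0
      vertex 13.0 0.0 0.0
      vertex 13.0 0.0 18.0
    endloop
  endfacet
  facet normal 0.0000 -1.0000 0.0000
    outer loop
      vertex 0.0 0.0 0.0
      vertex 13.0 0.0 18.0
      vertex 0.0 0.0 18.0
    endloop
  endfacet
  facet normal 0.0000 1.0000 0.0000
    outer loop
      vertex 13.0 13.0 18.0
      vertex 13.0 13.0 0.0
      vertex 0.0 13.0 0.0
    endloop
  endfacet
  facet normal 0.0000 1.0000 0.0000
    outer loop
      vertex 0.0 13.0 18.0
      vertex 13.0 13.0 18.0
      vertex 0.0 13.0 0.0
    endloop
  endfacet
  facet normal -1.0000 0.0000 0.0000
    outer loop
      vertex 0.0 13.0 18.0
      vertex 0.0 13.0 0.0
      vertex 0.0 0.0 0.0
    endloop
  endfacet
  facet normal -1.0000 0.0000 0.0000
    outer loop
      vertex 0.0 0.0 18.0
      vertex 0.0 13.0 18.0
      vertex 0.0 0.0 0.0
    endloop
  endfacet
  facet normal 1.0000 0.0000 0.0000
    outer loop
      vertex 13.0 0.0 0.0
      vertex 13.0 13.0 0.0
      vertex 13.0 13.0 18.0
    endloop
  endfacet
  facet normal 1.0000 0.0000 0.0000
    outer loop
      vertex 13.0 0.0 0.0
      vertex 13.0 13.0 18.0
      vertex 13.0 0.0 18.0
    endloop
  endfacet
endsolid part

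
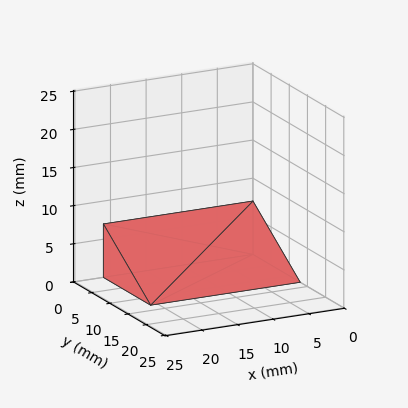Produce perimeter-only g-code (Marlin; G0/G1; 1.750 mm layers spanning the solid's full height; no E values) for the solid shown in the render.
Reading the render: the shape is a wedge (ramp): 21 × 13 mm base, rising to 7 mm along the y=0 edge and sloping linearly to z=0 at y=13 (dimensions read to the nearest mm from the axis ticks). For the g-code, the solid's height is divided into equal slices at the stated Δz and each level perimeter traced with G1 moves after a G0 lift.

; perimeter-only toolpath
G21 ; units = mm
G90 ; absolute positioning
G28 ; home
; layer 1
G0 Z1.750
G0 X0.000 Y0.000
G1 X21.000 Y0.000
G1 X21.000 Y9.750
G1 X0.000 Y9.750
G1 X0.000 Y0.000
; layer 2
G0 Z3.500
G0 X0.000 Y0.000
G1 X21.000 Y0.000
G1 X21.000 Y6.500
G1 X0.000 Y6.500
G1 X0.000 Y0.000
; layer 3
G0 Z5.250
G0 X0.000 Y0.000
G1 X21.000 Y0.000
G1 X21.000 Y3.250
G1 X0.000 Y3.250
G1 X0.000 Y0.000
M2 ; end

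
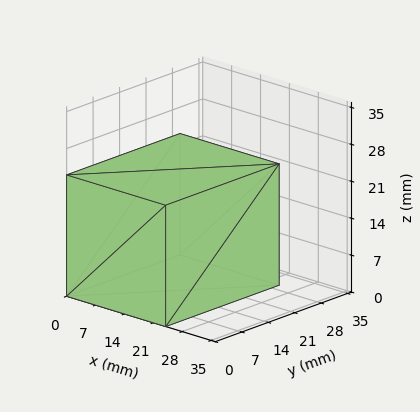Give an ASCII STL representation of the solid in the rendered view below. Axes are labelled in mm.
Reading the render: the shape is a rectangular box, roughly 24 × 30 mm footprint and 23 mm tall (dimensions read to the nearest mm from the axis ticks). For the STL, each face is triangulated and given an outward normal.

solid part
  facet normal 0.0000 0.0000 -1.0000
    outer loop
      vertex 24.000 30.000 0.000
      vertex 24.000 0.000 0.000
      vertex 0.000 0.000 0.000
    endloop
  endfacet
  facet normal 0.0000 0.0000 -1.0000
    outer loop
      vertex 0.000 30.000 0.000
      vertex 24.000 30.000 0.000
      vertex 0.000 0.000 0.000
    endloop
  endfacet
  facet normal 0.0000 0.0000 1.0000
    outer loop
      vertex 0.000 0.000 23.000
      vertex 24.000 0.000 23.000
      vertex 24.000 30.000 23.000
    endloop
  endfacet
  facet normal 0.0000 0.0000 1.0000
    outer loop
      vertex 0.000 0.000 23.000
      vertex 24.000 30.000 23.000
      vertex 0.000 30.000 23.000
    endloop
  endfacet
  facet normal 0.0000 -1.0000 0.0000
    outer loop
      vertex 0.000 0.000 0.000
      vertex 24.000 0.000 0.000
      vertex 24.000 0.000 23.000
    endloop
  endfacet
  facet normal 0.0000 -1.0000 0.0000
    outer loop
      vertex 0.000 0.000 0.000
      vertex 24.000 0.000 23.000
      vertex 0.000 0.000 23.000
    endloop
  endfacet
  facet normal 0.0000 1.0000 0.0000
    outer loop
      vertex 24.000 30.000 23.000
      vertex 24.000 30.000 0.000
      vertex 0.000 30.000 0.000
    endloop
  endfacet
  facet normal 0.0000 1.0000 0.0000
    outer loop
      vertex 0.000 30.000 23.000
      vertex 24.000 30.000 23.000
      vertex 0.000 30.000 0.000
    endloop
  endfacet
  facet normal -1.0000 0.0000 0.0000
    outer loop
      vertex 0.000 30.000 23.000
      vertex 0.000 30.000 0.000
      vertex 0.000 0.000 0.000
    endloop
  endfacet
  facet normal -1.0000 0.0000 0.0000
    outer loop
      vertex 0.000 0.000 23.000
      vertex 0.000 30.000 23.000
      vertex 0.000 0.000 0.000
    endloop
  endfacet
  facet normal 1.0000 0.0000 0.0000
    outer loop
      vertex 24.000 0.000 0.000
      vertex 24.000 30.000 0.000
      vertex 24.000 30.000 23.000
    endloop
  endfacet
  facet normal 1.0000 0.0000 0.0000
    outer loop
      vertex 24.000 0.000 0.000
      vertex 24.000 30.000 23.000
      vertex 24.000 0.000 23.000
    endloop
  endfacet
endsolid part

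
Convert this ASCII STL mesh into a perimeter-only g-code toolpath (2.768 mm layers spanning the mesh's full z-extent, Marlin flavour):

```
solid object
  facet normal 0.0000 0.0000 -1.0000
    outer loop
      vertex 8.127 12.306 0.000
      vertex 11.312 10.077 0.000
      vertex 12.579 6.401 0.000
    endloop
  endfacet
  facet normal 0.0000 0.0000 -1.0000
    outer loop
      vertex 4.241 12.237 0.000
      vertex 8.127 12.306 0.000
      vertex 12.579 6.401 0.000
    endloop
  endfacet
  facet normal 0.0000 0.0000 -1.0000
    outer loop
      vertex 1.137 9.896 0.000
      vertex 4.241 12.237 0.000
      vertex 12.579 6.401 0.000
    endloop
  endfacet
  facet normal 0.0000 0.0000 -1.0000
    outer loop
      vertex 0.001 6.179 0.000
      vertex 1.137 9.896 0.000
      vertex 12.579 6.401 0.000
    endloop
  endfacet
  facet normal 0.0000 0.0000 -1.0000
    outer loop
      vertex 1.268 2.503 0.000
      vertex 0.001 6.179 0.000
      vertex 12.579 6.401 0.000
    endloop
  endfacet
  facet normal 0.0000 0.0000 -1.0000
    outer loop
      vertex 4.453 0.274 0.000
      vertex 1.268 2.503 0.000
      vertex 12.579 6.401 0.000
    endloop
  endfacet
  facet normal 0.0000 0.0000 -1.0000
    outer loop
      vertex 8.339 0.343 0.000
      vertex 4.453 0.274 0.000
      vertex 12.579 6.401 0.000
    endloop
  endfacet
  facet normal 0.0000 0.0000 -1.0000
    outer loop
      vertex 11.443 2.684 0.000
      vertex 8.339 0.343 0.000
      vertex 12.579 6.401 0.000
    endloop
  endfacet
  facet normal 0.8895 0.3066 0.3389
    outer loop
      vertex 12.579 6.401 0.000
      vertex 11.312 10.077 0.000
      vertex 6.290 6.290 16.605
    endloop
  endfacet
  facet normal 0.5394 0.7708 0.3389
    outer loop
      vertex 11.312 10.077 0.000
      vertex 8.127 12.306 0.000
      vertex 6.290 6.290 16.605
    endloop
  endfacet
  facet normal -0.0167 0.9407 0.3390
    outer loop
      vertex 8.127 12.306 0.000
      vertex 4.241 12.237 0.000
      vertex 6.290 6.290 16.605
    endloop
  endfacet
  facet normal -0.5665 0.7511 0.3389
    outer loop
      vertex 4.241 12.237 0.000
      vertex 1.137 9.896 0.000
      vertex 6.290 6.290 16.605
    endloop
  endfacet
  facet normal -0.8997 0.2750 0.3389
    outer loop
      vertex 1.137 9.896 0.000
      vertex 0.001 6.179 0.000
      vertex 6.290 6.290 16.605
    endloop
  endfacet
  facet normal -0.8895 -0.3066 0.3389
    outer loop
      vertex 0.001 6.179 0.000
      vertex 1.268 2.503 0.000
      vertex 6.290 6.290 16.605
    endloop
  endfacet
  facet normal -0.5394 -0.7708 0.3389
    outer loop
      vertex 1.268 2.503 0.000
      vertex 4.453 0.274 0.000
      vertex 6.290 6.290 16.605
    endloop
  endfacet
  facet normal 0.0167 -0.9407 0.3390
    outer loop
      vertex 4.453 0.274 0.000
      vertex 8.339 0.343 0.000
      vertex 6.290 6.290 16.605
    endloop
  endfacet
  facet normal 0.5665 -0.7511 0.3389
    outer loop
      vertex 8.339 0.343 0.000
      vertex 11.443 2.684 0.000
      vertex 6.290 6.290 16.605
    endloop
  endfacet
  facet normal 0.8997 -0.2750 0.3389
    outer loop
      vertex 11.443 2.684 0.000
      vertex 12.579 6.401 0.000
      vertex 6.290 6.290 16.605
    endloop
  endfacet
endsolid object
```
; perimeter-only toolpath
G21 ; units = mm
G90 ; absolute positioning
G28 ; home
; layer 1
G0 Z2.768
G0 X11.531 Y6.382
G1 X10.475 Y9.446
G1 X7.821 Y11.303
G1 X4.582 Y11.246
G1 X1.996 Y9.295
G1 X1.049 Y6.197
G1 X2.105 Y3.134
G1 X4.759 Y1.277
G1 X7.998 Y1.334
G1 X10.584 Y3.285
G1 X11.531 Y6.382
; layer 2
G0 Z5.535
G0 X10.483 Y6.364
G1 X9.638 Y8.815
G1 X7.515 Y10.301
G1 X4.924 Y10.255
G1 X2.855 Y8.694
G1 X2.097 Y6.216
G1 X2.942 Y3.765
G1 X5.065 Y2.279
G1 X7.656 Y2.325
G1 X9.725 Y3.886
G1 X10.483 Y6.364
; layer 3
G0 Z8.303
G0 X9.434 Y6.345
G1 X8.801 Y8.184
G1 X7.209 Y9.298
G1 X5.265 Y9.264
G1 X3.713 Y8.093
G1 X3.146 Y6.235
G1 X3.779 Y4.396
G1 X5.372 Y3.282
G1 X7.315 Y3.317
G1 X8.867 Y4.487
G1 X9.434 Y6.345
; layer 4
G0 Z11.070
G0 X8.386 Y6.327
G1 X7.964 Y7.552
G1 X6.902 Y8.295
G1 X5.607 Y8.272
G1 X4.572 Y7.492
G1 X4.194 Y6.253
G1 X4.616 Y5.028
G1 X5.678 Y4.285
G1 X6.973 Y4.308
G1 X8.008 Y5.088
G1 X8.386 Y6.327
; layer 5
G0 Z13.838
G0 X7.338 Y6.309
G1 X7.127 Y6.921
G1 X6.596 Y7.293
G1 X5.949 Y7.281
G1 X5.431 Y6.891
G1 X5.242 Y6.272
G1 X5.453 Y5.659
G1 X5.984 Y5.287
G1 X6.631 Y5.299
G1 X7.149 Y5.689
G1 X7.338 Y6.309
M2 ; end

The solid is a regular 10-sided pyramid, base circumscribed radius ≈ 6.29 mm, apex at z ≈ 16.6 mm. Slicing at Δz = 2.768 mm — 6 equal slices spanning the solid's height, so layer i sits at z = i·h/6 — gives 5 non-empty perimeters. Each is a 10-segment closed polygon; G0 lifts to the layer z and rapids to the start vertex, then G1 traces the edges. The cross-section shrinks linearly with z (the slice at the apex is degenerate and omitted).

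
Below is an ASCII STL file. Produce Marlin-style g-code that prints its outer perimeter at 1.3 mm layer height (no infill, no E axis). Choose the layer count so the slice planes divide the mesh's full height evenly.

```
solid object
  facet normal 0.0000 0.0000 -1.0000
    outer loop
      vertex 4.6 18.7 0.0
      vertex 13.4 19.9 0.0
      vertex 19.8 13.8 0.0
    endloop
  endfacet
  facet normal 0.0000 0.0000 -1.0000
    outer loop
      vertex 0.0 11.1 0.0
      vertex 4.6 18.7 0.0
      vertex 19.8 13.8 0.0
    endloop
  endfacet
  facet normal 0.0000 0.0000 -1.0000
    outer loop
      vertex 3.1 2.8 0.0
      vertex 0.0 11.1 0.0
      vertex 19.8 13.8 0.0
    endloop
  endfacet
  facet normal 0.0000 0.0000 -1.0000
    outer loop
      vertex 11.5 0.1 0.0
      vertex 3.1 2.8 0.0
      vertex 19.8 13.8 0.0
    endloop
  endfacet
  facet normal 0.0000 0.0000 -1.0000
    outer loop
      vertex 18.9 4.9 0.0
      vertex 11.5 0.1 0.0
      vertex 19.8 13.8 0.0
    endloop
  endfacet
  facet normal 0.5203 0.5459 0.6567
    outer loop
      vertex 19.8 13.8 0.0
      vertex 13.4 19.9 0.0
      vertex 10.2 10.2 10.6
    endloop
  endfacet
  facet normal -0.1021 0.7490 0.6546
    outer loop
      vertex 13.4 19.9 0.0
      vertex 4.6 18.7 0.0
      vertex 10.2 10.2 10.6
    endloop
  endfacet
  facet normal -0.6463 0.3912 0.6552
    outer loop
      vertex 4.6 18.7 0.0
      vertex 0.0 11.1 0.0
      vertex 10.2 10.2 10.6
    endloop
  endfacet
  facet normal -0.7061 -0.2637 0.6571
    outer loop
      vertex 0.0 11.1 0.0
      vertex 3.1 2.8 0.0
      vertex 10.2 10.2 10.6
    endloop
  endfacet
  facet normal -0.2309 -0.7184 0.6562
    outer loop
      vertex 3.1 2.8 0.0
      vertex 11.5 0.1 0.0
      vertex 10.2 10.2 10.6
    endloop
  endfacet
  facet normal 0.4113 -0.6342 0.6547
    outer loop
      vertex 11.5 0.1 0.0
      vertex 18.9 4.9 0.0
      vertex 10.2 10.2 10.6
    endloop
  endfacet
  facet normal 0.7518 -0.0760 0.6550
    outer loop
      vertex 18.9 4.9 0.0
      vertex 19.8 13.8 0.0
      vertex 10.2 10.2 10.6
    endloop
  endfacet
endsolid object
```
; perimeter-only toolpath
G21 ; units = mm
G90 ; absolute positioning
G28 ; home
; layer 1
G0 Z1.3
G0 X18.6 Y13.4
G1 X13.0 Y18.7
G1 X5.3 Y17.6
G1 X1.3 Y11.0
G1 X4.0 Y3.7
G1 X11.3 Y1.4
G1 X17.8 Y5.6
G1 X18.6 Y13.4
; layer 2
G0 Z2.6
G0 X17.4 Y12.9
G1 X12.6 Y17.5
G1 X6.0 Y16.6
G1 X2.5 Y10.9
G1 X4.9 Y4.6
G1 X11.2 Y2.6
G1 X16.7 Y6.2
G1 X17.4 Y12.9
; layer 3
G0 Z4.0
G0 X16.2 Y12.4
G1 X12.2 Y16.3
G1 X6.7 Y15.5
G1 X3.8 Y10.8
G1 X5.8 Y5.6
G1 X11.0 Y3.9
G1 X15.6 Y6.9
G1 X16.2 Y12.4
; layer 4
G0 Z5.3
G0 X15.0 Y12.0
G1 X11.8 Y15.0
G1 X7.4 Y14.4
G1 X5.1 Y10.6
G1 X6.6 Y6.5
G1 X10.8 Y5.1
G1 X14.5 Y7.5
G1 X15.0 Y12.0
; layer 5
G0 Z6.6
G0 X13.8 Y11.6
G1 X11.4 Y13.8
G1 X8.1 Y13.4
G1 X6.4 Y10.5
G1 X7.5 Y7.4
G1 X10.7 Y6.4
G1 X13.5 Y8.2
G1 X13.8 Y11.6
; layer 6
G0 Z7.9
G0 X12.6 Y11.1
G1 X11.0 Y12.6
G1 X8.8 Y12.3
G1 X7.6 Y10.4
G1 X8.4 Y8.3
G1 X10.5 Y7.7
G1 X12.4 Y8.9
G1 X12.6 Y11.1
; layer 7
G0 Z9.3
G0 X11.4 Y10.6
G1 X10.6 Y11.4
G1 X9.5 Y11.3
G1 X8.9 Y10.3
G1 X9.3 Y9.3
G1 X10.4 Y8.9
G1 X11.3 Y9.5
G1 X11.4 Y10.6
M2 ; end

The solid is a regular 7-sided pyramid, base circumscribed radius ≈ 10.2 mm, apex at z ≈ 10.6 mm. Slicing at Δz = 1.3 mm — 8 equal slices spanning the solid's height, so layer i sits at z = i·h/8 — gives 7 non-empty perimeters. Each is a 7-segment closed polygon; G0 lifts to the layer z and rapids to the start vertex, then G1 traces the edges. The cross-section shrinks linearly with z (the slice at the apex is degenerate and omitted).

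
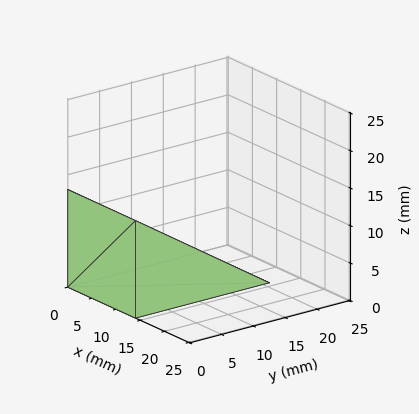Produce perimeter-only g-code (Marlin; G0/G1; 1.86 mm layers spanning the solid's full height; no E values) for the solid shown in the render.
Reading the render: the shape is a wedge (ramp): 14 × 21 mm base, rising to 13 mm along the y=0 edge and sloping linearly to z=0 at y=21 (dimensions read to the nearest mm from the axis ticks). For the g-code, the solid's height is divided into equal slices at the stated Δz and each level perimeter traced with G1 moves after a G0 lift.

; perimeter-only toolpath
G21 ; units = mm
G90 ; absolute positioning
G28 ; home
; layer 1
G0 Z1.86
G0 X0.00 Y0.00
G1 X14.00 Y0.00
G1 X14.00 Y18.00
G1 X0.00 Y18.00
G1 X0.00 Y0.00
; layer 2
G0 Z3.71
G0 X0.00 Y0.00
G1 X14.00 Y0.00
G1 X14.00 Y15.00
G1 X0.00 Y15.00
G1 X0.00 Y0.00
; layer 3
G0 Z5.57
G0 X0.00 Y0.00
G1 X14.00 Y0.00
G1 X14.00 Y12.00
G1 X0.00 Y12.00
G1 X0.00 Y0.00
; layer 4
G0 Z7.43
G0 X0.00 Y0.00
G1 X14.00 Y0.00
G1 X14.00 Y9.00
G1 X0.00 Y9.00
G1 X0.00 Y0.00
; layer 5
G0 Z9.29
G0 X0.00 Y0.00
G1 X14.00 Y0.00
G1 X14.00 Y6.00
G1 X0.00 Y6.00
G1 X0.00 Y0.00
; layer 6
G0 Z11.14
G0 X0.00 Y0.00
G1 X14.00 Y0.00
G1 X14.00 Y3.00
G1 X0.00 Y3.00
G1 X0.00 Y0.00
M2 ; end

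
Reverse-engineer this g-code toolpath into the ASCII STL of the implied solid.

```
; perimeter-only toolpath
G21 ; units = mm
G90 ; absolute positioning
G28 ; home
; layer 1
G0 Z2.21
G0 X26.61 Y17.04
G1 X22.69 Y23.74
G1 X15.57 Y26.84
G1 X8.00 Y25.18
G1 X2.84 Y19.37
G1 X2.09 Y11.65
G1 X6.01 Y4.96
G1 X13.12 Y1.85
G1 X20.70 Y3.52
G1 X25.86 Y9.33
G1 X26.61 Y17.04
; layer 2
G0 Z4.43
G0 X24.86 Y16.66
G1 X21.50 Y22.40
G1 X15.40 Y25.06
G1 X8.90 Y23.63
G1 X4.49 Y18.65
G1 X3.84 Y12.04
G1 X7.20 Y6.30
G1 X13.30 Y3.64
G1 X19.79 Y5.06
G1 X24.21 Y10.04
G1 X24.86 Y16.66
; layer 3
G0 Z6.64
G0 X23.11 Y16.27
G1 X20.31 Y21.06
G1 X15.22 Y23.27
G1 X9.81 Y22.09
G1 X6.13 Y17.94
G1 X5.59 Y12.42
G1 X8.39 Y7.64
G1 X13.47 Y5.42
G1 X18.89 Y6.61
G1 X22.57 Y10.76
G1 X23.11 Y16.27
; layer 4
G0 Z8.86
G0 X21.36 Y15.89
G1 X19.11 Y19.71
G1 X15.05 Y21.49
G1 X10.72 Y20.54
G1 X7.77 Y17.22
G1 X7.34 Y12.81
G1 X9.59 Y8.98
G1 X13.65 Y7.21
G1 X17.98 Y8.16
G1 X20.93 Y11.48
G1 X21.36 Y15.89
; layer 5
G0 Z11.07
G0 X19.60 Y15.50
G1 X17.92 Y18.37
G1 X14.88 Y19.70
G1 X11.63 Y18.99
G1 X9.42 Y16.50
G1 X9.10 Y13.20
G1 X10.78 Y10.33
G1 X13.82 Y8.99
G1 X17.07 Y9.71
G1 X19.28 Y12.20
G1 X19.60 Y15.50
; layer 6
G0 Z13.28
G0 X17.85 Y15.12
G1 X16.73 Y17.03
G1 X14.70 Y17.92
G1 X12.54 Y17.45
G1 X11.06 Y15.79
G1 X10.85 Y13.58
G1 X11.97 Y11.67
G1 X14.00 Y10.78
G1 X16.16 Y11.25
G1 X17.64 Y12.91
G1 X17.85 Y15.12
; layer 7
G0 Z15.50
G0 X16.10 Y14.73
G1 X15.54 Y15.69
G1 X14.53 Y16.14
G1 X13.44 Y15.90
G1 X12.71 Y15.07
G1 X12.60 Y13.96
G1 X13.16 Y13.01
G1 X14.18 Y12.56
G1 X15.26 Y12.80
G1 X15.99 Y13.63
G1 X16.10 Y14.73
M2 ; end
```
solid part
  facet normal 0.0000 0.0000 -1.0000
    outer loop
      vertex 15.75 28.63 0.00
      vertex 23.88 25.08 0.00
      vertex 28.36 17.43 0.00
    endloop
  endfacet
  facet normal 0.0000 0.0000 -1.0000
    outer loop
      vertex 7.09 26.73 0.00
      vertex 15.75 28.63 0.00
      vertex 28.36 17.43 0.00
    endloop
  endfacet
  facet normal 0.0000 0.0000 -1.0000
    outer loop
      vertex 1.20 20.09 0.00
      vertex 7.09 26.73 0.00
      vertex 28.36 17.43 0.00
    endloop
  endfacet
  facet normal 0.0000 0.0000 -1.0000
    outer loop
      vertex 0.34 11.27 0.00
      vertex 1.20 20.09 0.00
      vertex 28.36 17.43 0.00
    endloop
  endfacet
  facet normal 0.0000 0.0000 -1.0000
    outer loop
      vertex 4.82 3.62 0.00
      vertex 0.34 11.27 0.00
      vertex 28.36 17.43 0.00
    endloop
  endfacet
  facet normal 0.0000 0.0000 -1.0000
    outer loop
      vertex 12.95 0.07 0.00
      vertex 4.82 3.62 0.00
      vertex 28.36 17.43 0.00
    endloop
  endfacet
  facet normal 0.0000 0.0000 -1.0000
    outer loop
      vertex 21.61 1.97 0.00
      vertex 12.95 0.07 0.00
      vertex 28.36 17.43 0.00
    endloop
  endfacet
  facet normal 0.0000 0.0000 -1.0000
    outer loop
      vertex 27.50 8.61 0.00
      vertex 21.61 1.97 0.00
      vertex 28.36 17.43 0.00
    endloop
  endfacet
  facet normal 0.6835 0.4003 0.6104
    outer loop
      vertex 28.36 17.43 0.00
      vertex 23.88 25.08 0.00
      vertex 14.35 14.35 17.71
    endloop
  endfacet
  facet normal 0.3170 0.7259 0.6104
    outer loop
      vertex 23.88 25.08 0.00
      vertex 15.75 28.63 0.00
      vertex 14.35 14.35 17.71
    endloop
  endfacet
  facet normal -0.1697 0.7737 0.6104
    outer loop
      vertex 15.75 28.63 0.00
      vertex 7.09 26.73 0.00
      vertex 14.35 14.35 17.71
    endloop
  endfacet
  facet normal -0.5926 0.5256 0.6104
    outer loop
      vertex 7.09 26.73 0.00
      vertex 1.20 20.09 0.00
      vertex 14.35 14.35 17.71
    endloop
  endfacet
  facet normal -0.7884 0.0769 0.6103
    outer loop
      vertex 1.20 20.09 0.00
      vertex 0.34 11.27 0.00
      vertex 14.35 14.35 17.71
    endloop
  endfacet
  facet normal -0.6835 -0.4003 0.6104
    outer loop
      vertex 0.34 11.27 0.00
      vertex 4.82 3.62 0.00
      vertex 14.35 14.35 17.71
    endloop
  endfacet
  facet normal -0.3170 -0.7259 0.6104
    outer loop
      vertex 4.82 3.62 0.00
      vertex 12.95 0.07 0.00
      vertex 14.35 14.35 17.71
    endloop
  endfacet
  facet normal 0.1697 -0.7737 0.6104
    outer loop
      vertex 12.95 0.07 0.00
      vertex 21.61 1.97 0.00
      vertex 14.35 14.35 17.71
    endloop
  endfacet
  facet normal 0.5926 -0.5256 0.6104
    outer loop
      vertex 21.61 1.97 0.00
      vertex 27.50 8.61 0.00
      vertex 14.35 14.35 17.71
    endloop
  endfacet
  facet normal 0.7884 -0.0769 0.6103
    outer loop
      vertex 27.50 8.61 0.00
      vertex 28.36 17.43 0.00
      vertex 14.35 14.35 17.71
    endloop
  endfacet
endsolid part

The G0 Z moves step by Δz≈2.21 mm. The G1 loops shrink linearly with z, so the solid tapers from its base footprint up to z≈17.7. Closing with a flat bottom cap and the tapered top and triangulating gives 18 facets — a regular 10-sided pyramid, base circumscribed radius ≈ 14.3 mm, apex at z ≈ 17.7 mm.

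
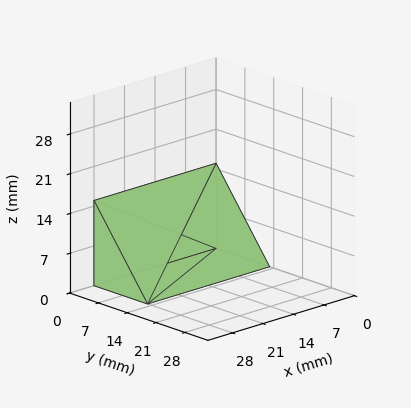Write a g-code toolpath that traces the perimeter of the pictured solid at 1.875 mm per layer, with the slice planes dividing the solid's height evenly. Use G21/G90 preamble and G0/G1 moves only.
Reading the render: the shape is a wedge (ramp): 28 × 13 mm base, rising to 15 mm along the y=0 edge and sloping linearly to z=0 at y=13 (dimensions read to the nearest mm from the axis ticks). For the g-code, the solid's height is divided into equal slices at the stated Δz and each level perimeter traced with G1 moves after a G0 lift.

; perimeter-only toolpath
G21 ; units = mm
G90 ; absolute positioning
G28 ; home
; layer 1
G0 Z1.875
G0 X0.000 Y0.000
G1 X28.000 Y0.000
G1 X28.000 Y11.375
G1 X0.000 Y11.375
G1 X0.000 Y0.000
; layer 2
G0 Z3.750
G0 X0.000 Y0.000
G1 X28.000 Y0.000
G1 X28.000 Y9.750
G1 X0.000 Y9.750
G1 X0.000 Y0.000
; layer 3
G0 Z5.625
G0 X0.000 Y0.000
G1 X28.000 Y0.000
G1 X28.000 Y8.125
G1 X0.000 Y8.125
G1 X0.000 Y0.000
; layer 4
G0 Z7.500
G0 X0.000 Y0.000
G1 X28.000 Y0.000
G1 X28.000 Y6.500
G1 X0.000 Y6.500
G1 X0.000 Y0.000
; layer 5
G0 Z9.375
G0 X0.000 Y0.000
G1 X28.000 Y0.000
G1 X28.000 Y4.875
G1 X0.000 Y4.875
G1 X0.000 Y0.000
; layer 6
G0 Z11.250
G0 X0.000 Y0.000
G1 X28.000 Y0.000
G1 X28.000 Y3.250
G1 X0.000 Y3.250
G1 X0.000 Y0.000
; layer 7
G0 Z13.125
G0 X0.000 Y0.000
G1 X28.000 Y0.000
G1 X28.000 Y1.625
G1 X0.000 Y1.625
G1 X0.000 Y0.000
M2 ; end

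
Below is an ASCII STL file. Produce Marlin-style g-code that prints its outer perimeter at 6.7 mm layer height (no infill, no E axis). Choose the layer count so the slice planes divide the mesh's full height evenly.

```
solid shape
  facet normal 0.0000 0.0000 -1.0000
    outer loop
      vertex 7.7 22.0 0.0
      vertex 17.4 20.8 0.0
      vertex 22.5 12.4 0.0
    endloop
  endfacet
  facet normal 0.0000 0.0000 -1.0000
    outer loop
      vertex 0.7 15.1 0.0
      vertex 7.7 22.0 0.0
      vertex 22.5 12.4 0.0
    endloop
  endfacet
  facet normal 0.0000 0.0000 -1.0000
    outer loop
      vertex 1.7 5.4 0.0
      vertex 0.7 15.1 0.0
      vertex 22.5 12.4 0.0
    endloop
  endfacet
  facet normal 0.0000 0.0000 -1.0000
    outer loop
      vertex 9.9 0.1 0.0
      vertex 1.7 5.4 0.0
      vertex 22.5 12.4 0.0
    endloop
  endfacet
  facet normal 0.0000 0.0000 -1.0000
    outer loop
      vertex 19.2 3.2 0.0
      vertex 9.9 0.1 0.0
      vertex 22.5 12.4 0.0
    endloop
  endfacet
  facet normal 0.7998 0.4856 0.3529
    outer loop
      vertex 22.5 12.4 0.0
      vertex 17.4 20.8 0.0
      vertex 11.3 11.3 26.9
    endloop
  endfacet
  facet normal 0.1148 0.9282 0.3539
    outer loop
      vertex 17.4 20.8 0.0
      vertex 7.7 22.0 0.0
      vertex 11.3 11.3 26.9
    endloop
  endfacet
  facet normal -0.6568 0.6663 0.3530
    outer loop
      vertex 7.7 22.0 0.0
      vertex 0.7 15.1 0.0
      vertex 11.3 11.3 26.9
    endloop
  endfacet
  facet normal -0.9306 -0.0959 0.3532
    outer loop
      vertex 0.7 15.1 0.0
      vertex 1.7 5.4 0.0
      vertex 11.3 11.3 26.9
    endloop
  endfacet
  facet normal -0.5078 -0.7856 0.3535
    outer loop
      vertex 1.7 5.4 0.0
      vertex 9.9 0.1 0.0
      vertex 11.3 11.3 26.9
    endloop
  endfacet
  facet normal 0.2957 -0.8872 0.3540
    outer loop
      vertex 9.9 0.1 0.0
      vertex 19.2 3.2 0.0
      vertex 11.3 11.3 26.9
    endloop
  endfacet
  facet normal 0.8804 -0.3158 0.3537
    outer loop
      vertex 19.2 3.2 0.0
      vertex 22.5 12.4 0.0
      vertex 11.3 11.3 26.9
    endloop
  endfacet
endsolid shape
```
; perimeter-only toolpath
G21 ; units = mm
G90 ; absolute positioning
G28 ; home
; layer 1
G0 Z6.7
G0 X19.7 Y12.1
G1 X15.9 Y18.4
G1 X8.6 Y19.3
G1 X3.4 Y14.1
G1 X4.1 Y6.9
G1 X10.2 Y2.9
G1 X17.2 Y5.2
G1 X19.7 Y12.1
; layer 2
G0 Z13.4
G0 X16.9 Y11.9
G1 X14.3 Y16.1
G1 X9.5 Y16.6
G1 X6.0 Y13.2
G1 X6.5 Y8.4
G1 X10.6 Y5.7
G1 X15.2 Y7.2
G1 X16.9 Y11.9
; layer 3
G0 Z20.2
G0 X14.1 Y11.6
G1 X12.8 Y13.7
G1 X10.4 Y14.0
G1 X8.7 Y12.3
G1 X8.9 Y9.8
G1 X11.0 Y8.5
G1 X13.3 Y9.3
G1 X14.1 Y11.6
M2 ; end

The solid is a regular 7-sided pyramid, base circumscribed radius ≈ 11.3 mm, apex at z ≈ 26.9 mm. Slicing at Δz = 6.7 mm — 4 equal slices spanning the solid's height, so layer i sits at z = i·h/4 — gives 3 non-empty perimeters. Each is a 7-segment closed polygon; G0 lifts to the layer z and rapids to the start vertex, then G1 traces the edges. The cross-section shrinks linearly with z (the slice at the apex is degenerate and omitted).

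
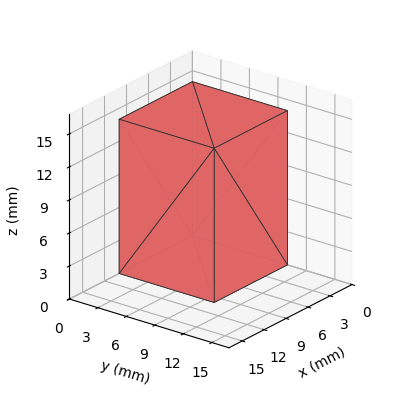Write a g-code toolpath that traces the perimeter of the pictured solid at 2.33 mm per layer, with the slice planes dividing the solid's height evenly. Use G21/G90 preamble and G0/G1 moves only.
Reading the render: the shape is a rectangular box, roughly 10 × 10 mm footprint and 14 mm tall (dimensions read to the nearest mm from the axis ticks). For the g-code, the solid's height is divided into equal slices at the stated Δz and each level perimeter traced with G1 moves after a G0 lift.

; perimeter-only toolpath
G21 ; units = mm
G90 ; absolute positioning
G28 ; home
; layer 1
G0 Z2.33
G0 X0.00 Y0.00
G1 X10.00 Y0.00
G1 X10.00 Y10.00
G1 X0.00 Y10.00
G1 X0.00 Y0.00
; layer 2
G0 Z4.67
G0 X0.00 Y0.00
G1 X10.00 Y0.00
G1 X10.00 Y10.00
G1 X0.00 Y10.00
G1 X0.00 Y0.00
; layer 3
G0 Z7.00
G0 X0.00 Y0.00
G1 X10.00 Y0.00
G1 X10.00 Y10.00
G1 X0.00 Y10.00
G1 X0.00 Y0.00
; layer 4
G0 Z9.33
G0 X0.00 Y0.00
G1 X10.00 Y0.00
G1 X10.00 Y10.00
G1 X0.00 Y10.00
G1 X0.00 Y0.00
; layer 5
G0 Z11.67
G0 X0.00 Y0.00
G1 X10.00 Y0.00
G1 X10.00 Y10.00
G1 X0.00 Y10.00
G1 X0.00 Y0.00
; layer 6
G0 Z14.00
G0 X0.00 Y0.00
G1 X10.00 Y0.00
G1 X10.00 Y10.00
G1 X0.00 Y10.00
G1 X0.00 Y0.00
M2 ; end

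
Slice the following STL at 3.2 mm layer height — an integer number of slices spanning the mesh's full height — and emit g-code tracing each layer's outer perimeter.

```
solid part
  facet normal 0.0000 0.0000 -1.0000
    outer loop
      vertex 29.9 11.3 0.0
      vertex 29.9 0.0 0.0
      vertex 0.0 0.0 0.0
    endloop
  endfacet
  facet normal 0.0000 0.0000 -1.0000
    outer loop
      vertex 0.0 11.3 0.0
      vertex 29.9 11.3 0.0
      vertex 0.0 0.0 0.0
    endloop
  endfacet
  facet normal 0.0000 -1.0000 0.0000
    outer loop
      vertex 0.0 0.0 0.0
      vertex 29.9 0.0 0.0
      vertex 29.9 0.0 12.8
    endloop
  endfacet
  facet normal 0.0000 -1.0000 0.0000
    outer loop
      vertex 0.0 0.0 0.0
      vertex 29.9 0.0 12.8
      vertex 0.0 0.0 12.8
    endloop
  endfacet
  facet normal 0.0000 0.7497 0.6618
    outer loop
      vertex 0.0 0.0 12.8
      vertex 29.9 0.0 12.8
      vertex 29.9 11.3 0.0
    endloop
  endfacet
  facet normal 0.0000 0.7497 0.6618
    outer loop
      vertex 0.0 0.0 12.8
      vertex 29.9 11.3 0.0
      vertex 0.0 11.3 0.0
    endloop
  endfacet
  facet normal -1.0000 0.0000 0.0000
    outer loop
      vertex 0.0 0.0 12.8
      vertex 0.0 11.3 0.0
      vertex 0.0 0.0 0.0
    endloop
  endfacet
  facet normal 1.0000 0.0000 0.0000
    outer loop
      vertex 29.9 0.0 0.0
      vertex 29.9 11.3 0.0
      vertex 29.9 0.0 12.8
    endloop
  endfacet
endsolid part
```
; perimeter-only toolpath
G21 ; units = mm
G90 ; absolute positioning
G28 ; home
; layer 1
G0 Z3.2
G0 X0.0 Y0.0
G1 X29.9 Y0.0
G1 X29.9 Y8.5
G1 X0.0 Y8.5
G1 X0.0 Y0.0
; layer 2
G0 Z6.4
G0 X0.0 Y0.0
G1 X29.9 Y0.0
G1 X29.9 Y5.7
G1 X0.0 Y5.7
G1 X0.0 Y0.0
; layer 3
G0 Z9.6
G0 X0.0 Y0.0
G1 X29.9 Y0.0
G1 X29.9 Y2.8
G1 X0.0 Y2.8
G1 X0.0 Y0.0
M2 ; end

The solid is a wedge (ramp): 29.9 × 11.3 mm base, rising to 12.8 mm along the y=0 edge and sloping linearly to z=0 at y=11.3. Slicing at Δz = 3.2 mm — 4 equal slices spanning the solid's height, so layer i sits at z = i·h/4 — gives 3 non-empty perimeters. Each is a 4-segment closed polygon; G0 lifts to the layer z and rapids to the start vertex, then G1 traces the edges. The cross-section shrinks linearly with z (the slice at the apex is degenerate and omitted).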